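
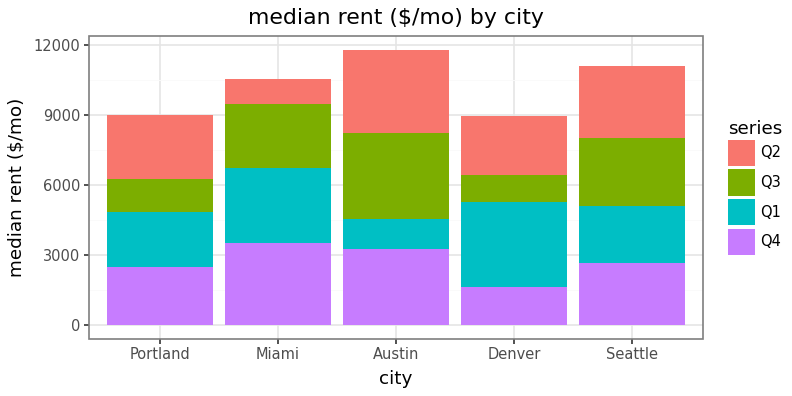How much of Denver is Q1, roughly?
≈ 3000

Q1 top ≈ 5000, bottom ≈ 2000; segment ≈ 3000.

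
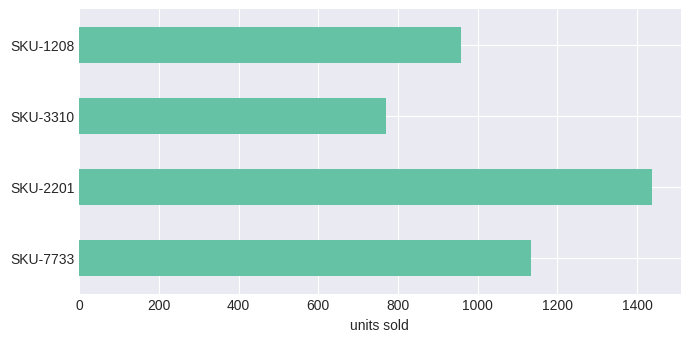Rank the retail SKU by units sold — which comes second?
Top 3: SKU-2201 ≈ 1400, SKU-7733 ≈ 1200, SKU-1208 ≈ 1000.

SKU-7733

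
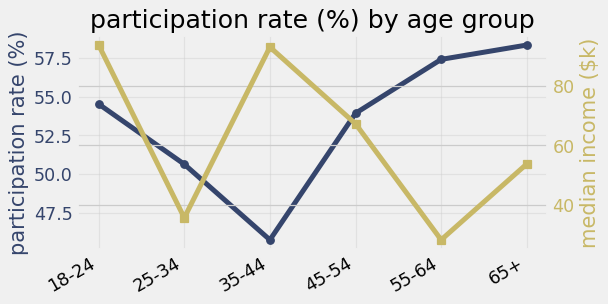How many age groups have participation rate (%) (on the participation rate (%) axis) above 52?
Above 52: 18-24, 45-54, 55-64, 65+.

4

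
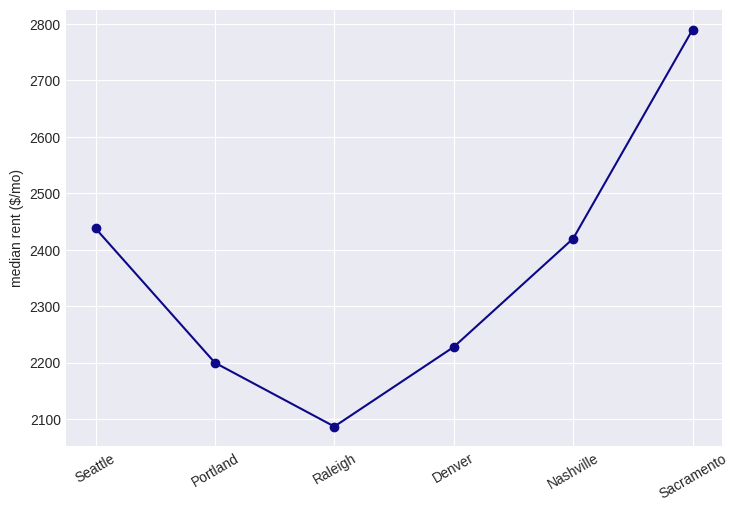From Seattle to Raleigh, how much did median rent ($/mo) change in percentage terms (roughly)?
≈ -12.5%

Seattle ≈ 2400, Raleigh ≈ 2100; (2100 − 2400) / 2400 ≈ -12.5%.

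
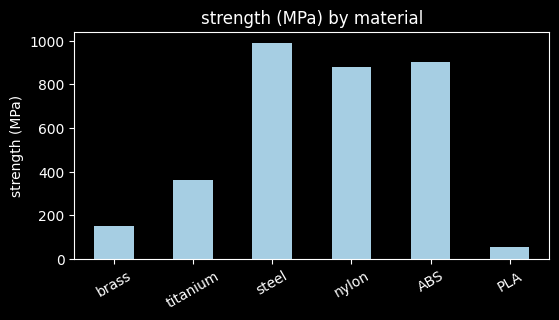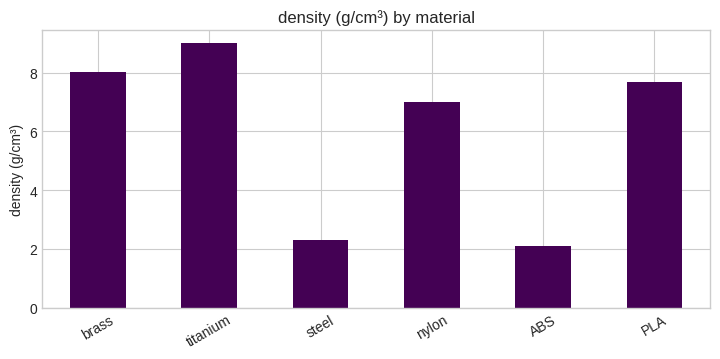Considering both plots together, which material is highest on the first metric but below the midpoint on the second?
steel

Chart 2 median density (g/cm³) ≈ 7; below-median materials: steel, nylon, ABS. Among those, steel has the highest strength (MPa) (≈ 1000).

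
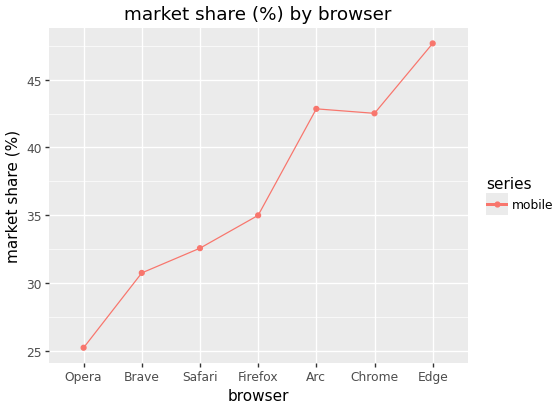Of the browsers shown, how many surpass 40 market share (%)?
Above 40: Arc, Chrome, Edge.

3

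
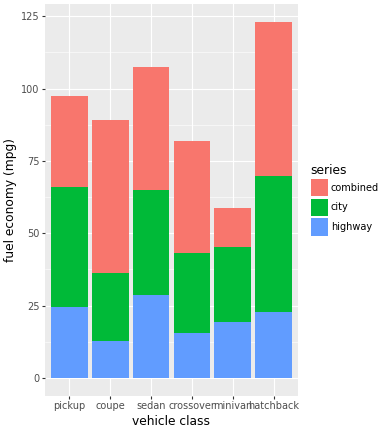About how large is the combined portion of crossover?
≈ 40

combined top ≈ 80, bottom ≈ 40; segment ≈ 40.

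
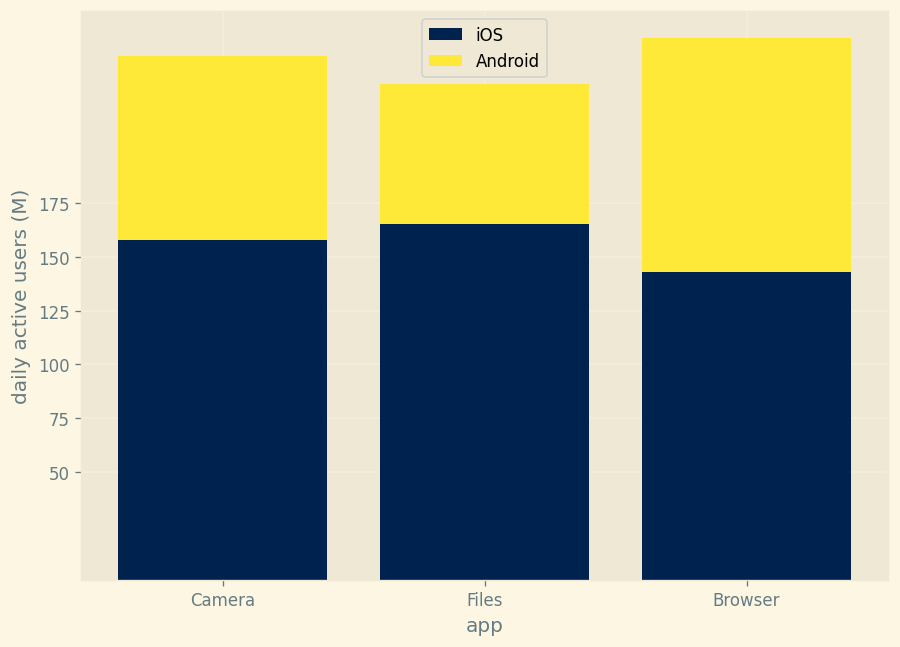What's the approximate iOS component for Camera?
≈ 150

iOS top ≈ 150, bottom ≈ 0; segment ≈ 150.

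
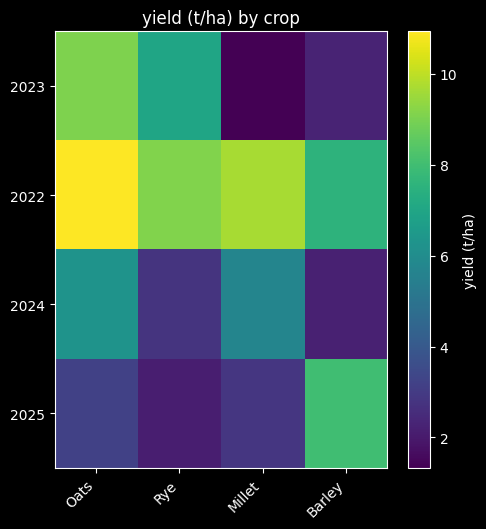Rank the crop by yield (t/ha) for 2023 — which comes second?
Rye

Top 3 for 2023: Oats ≈ 9, Rye ≈ 7, Barley ≈ 2.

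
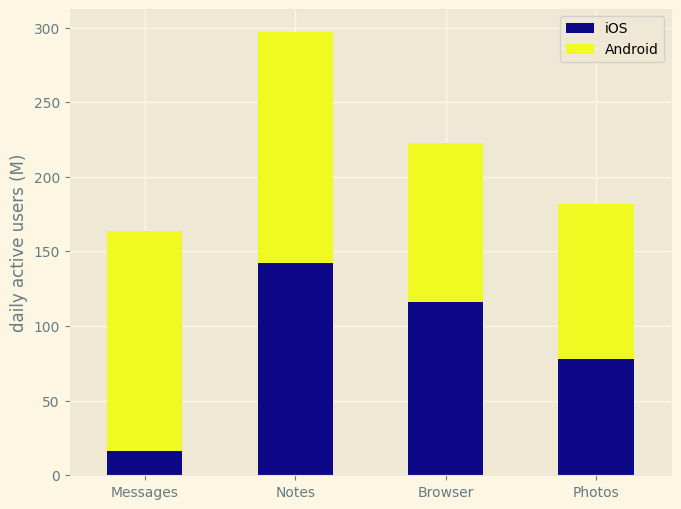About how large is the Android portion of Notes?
≈ 150

Android top ≈ 300, bottom ≈ 150; segment ≈ 150.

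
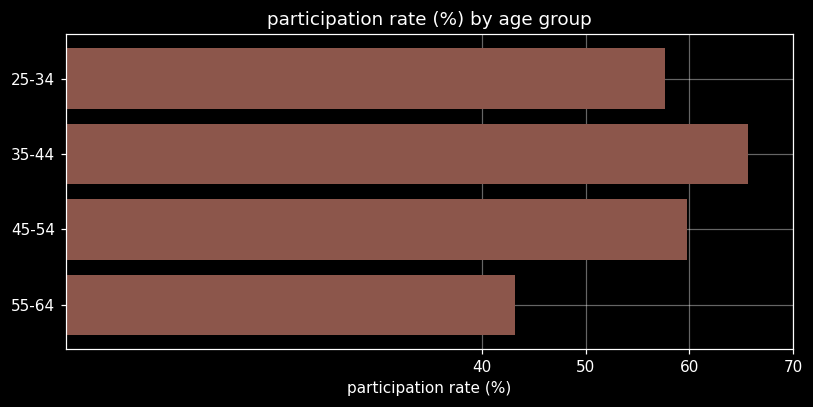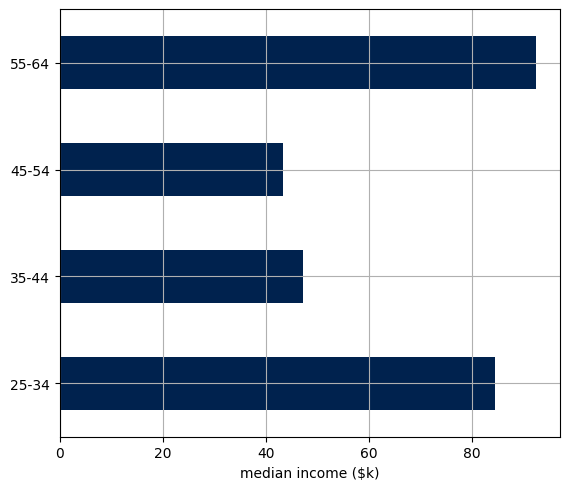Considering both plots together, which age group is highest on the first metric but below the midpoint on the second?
35-44

Chart 2 median median income ($k) ≈ 70; below-median age groups: 35-44, 45-54. Among those, 35-44 has the highest participation rate (%) (≈ 70).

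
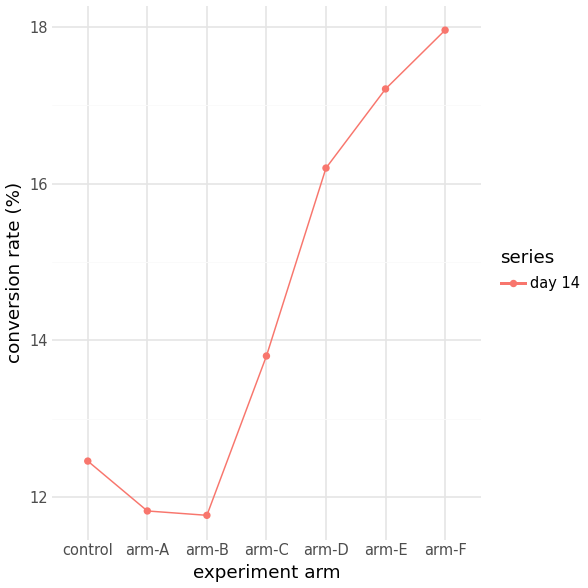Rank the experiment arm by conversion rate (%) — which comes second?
arm-E

Top 3: arm-F ≈ 18, arm-E ≈ 17, arm-D ≈ 16.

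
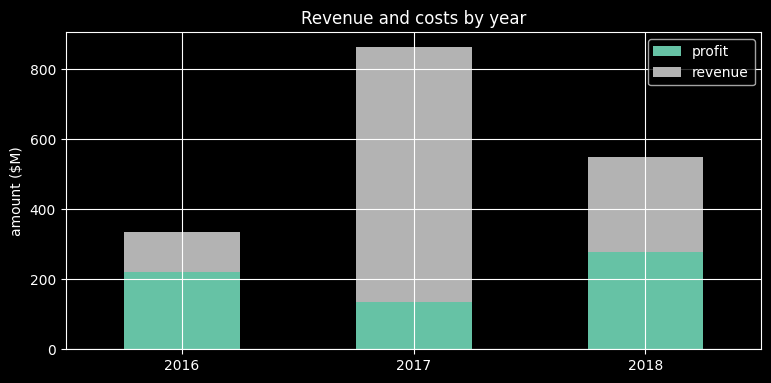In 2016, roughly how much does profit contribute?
profit top ≈ 200, bottom ≈ 0; segment ≈ 200.

≈ 200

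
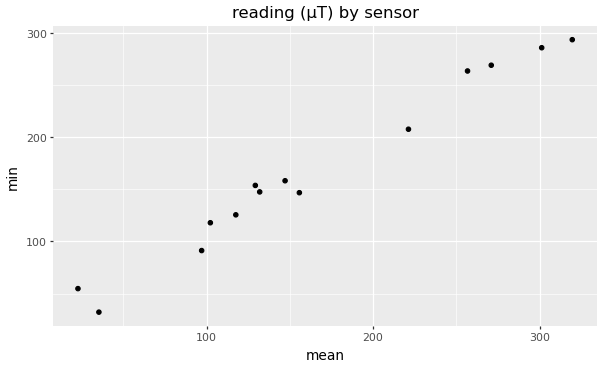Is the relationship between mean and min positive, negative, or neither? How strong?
positive, strong

Points are positively correlated; strong (|r| ≈ 1.0).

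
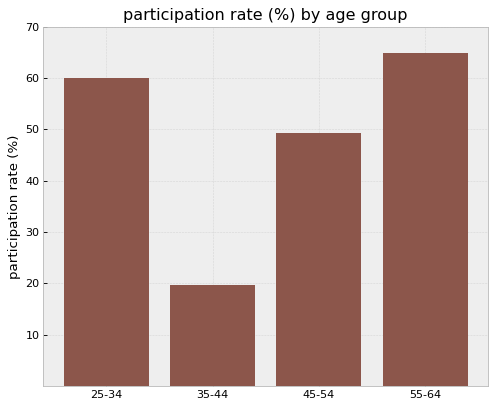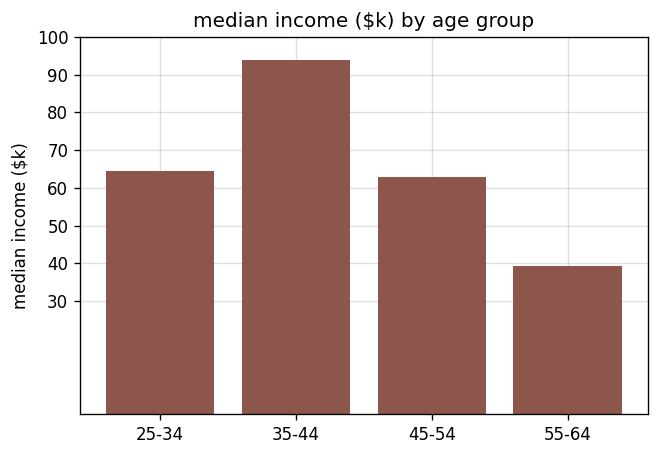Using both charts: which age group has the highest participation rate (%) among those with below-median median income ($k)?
Chart 2 median median income ($k) ≈ 60; below-median age groups: 45-54, 55-64. Among those, 55-64 has the highest participation rate (%) (≈ 60).

55-64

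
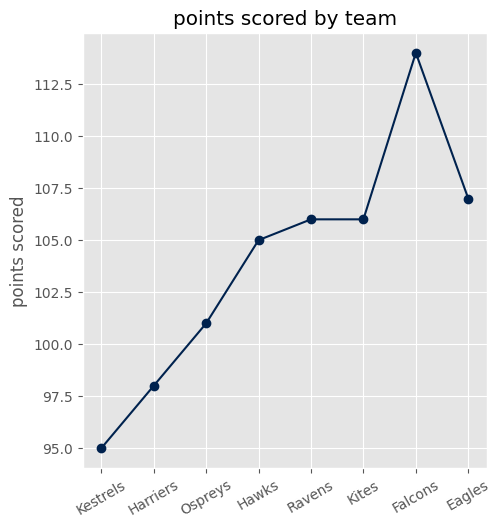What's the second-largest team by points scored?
Top 3: Falcons ≈ 114, Eagles ≈ 108, Kites ≈ 106.

Eagles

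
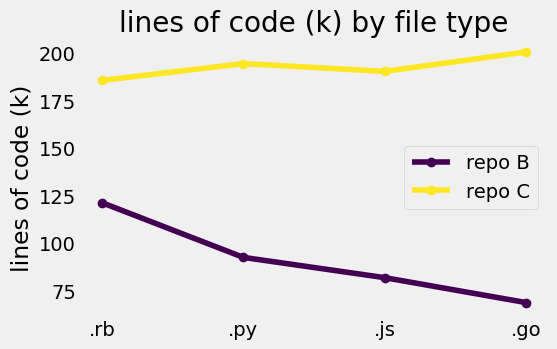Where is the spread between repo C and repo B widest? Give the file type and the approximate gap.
.go, ≈ 140 k

.go: repo C ≈ 200, repo B ≈ 60 → gap ≈ 140. Next-largest (.js) is only ≈ 120.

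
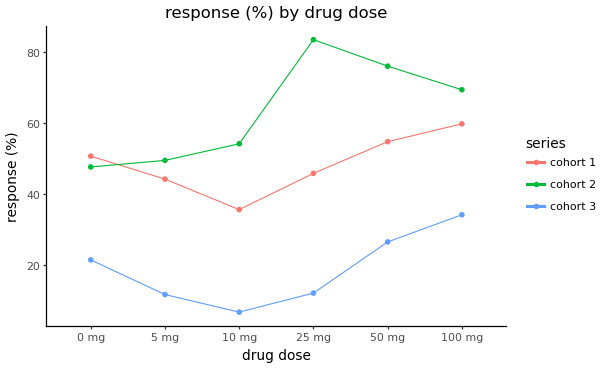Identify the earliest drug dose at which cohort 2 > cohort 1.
0 mg: cohort 2 ≈ 50 vs cohort 1 ≈ 50 (not yet); 5 mg: cohort 2 ≈ 50 vs cohort 1 ≈ 40 (first crossover).

5 mg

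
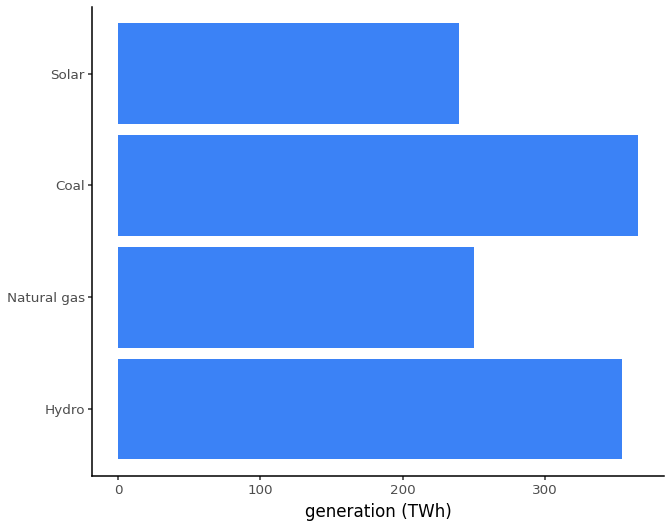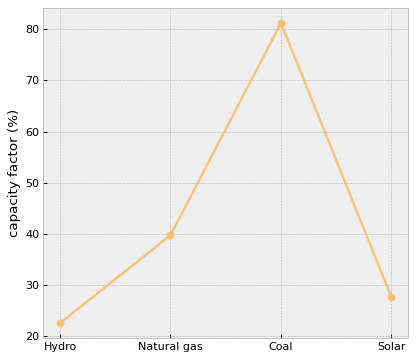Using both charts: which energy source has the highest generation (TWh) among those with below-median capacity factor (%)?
Hydro

Chart 2 median capacity factor (%) ≈ 30; below-median energy sources: Hydro, Solar. Among those, Hydro has the highest generation (TWh) (≈ 350).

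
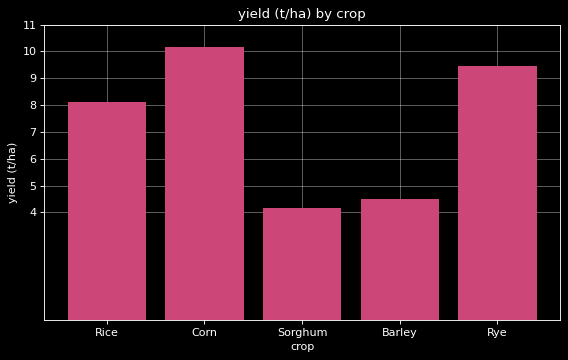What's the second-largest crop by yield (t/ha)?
Rye

Top 3: Corn ≈ 10, Rye ≈ 9, Rice ≈ 8.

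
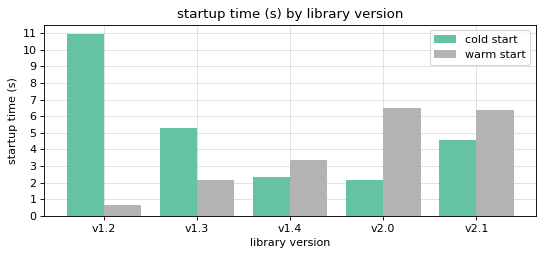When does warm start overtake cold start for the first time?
v1.4

v1.3: warm start ≈ 2 vs cold start ≈ 5 (not yet); v1.4: warm start ≈ 3 vs cold start ≈ 2 (first crossover).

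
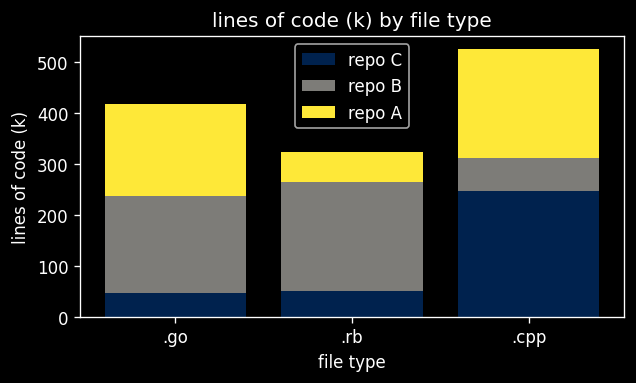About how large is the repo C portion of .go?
≈ 50

repo C top ≈ 50, bottom ≈ 0; segment ≈ 50.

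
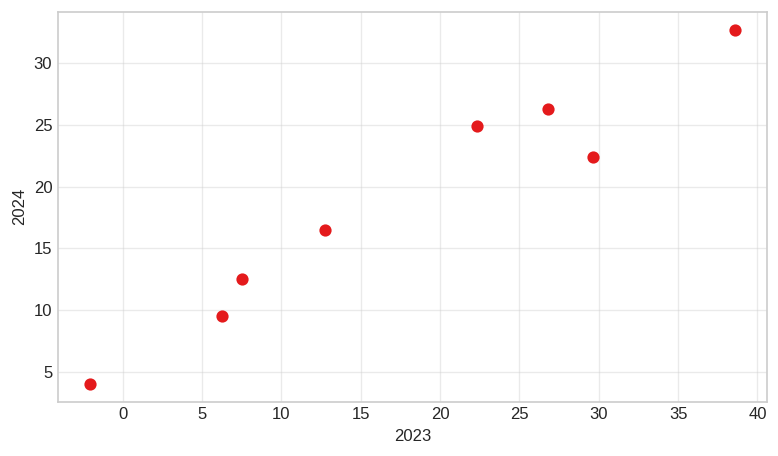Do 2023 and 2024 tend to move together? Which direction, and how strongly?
Points are positively correlated; strong (|r| ≈ 1.0).

positive, strong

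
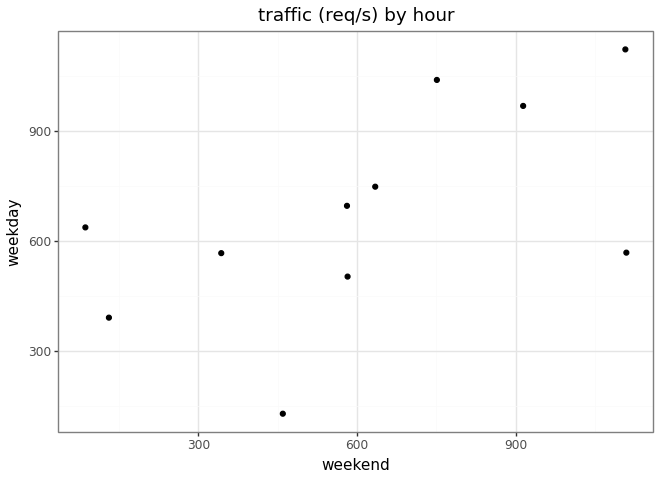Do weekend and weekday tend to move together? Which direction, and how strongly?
Points are positively correlated; moderate (|r| ≈ 0.6).

positive, moderate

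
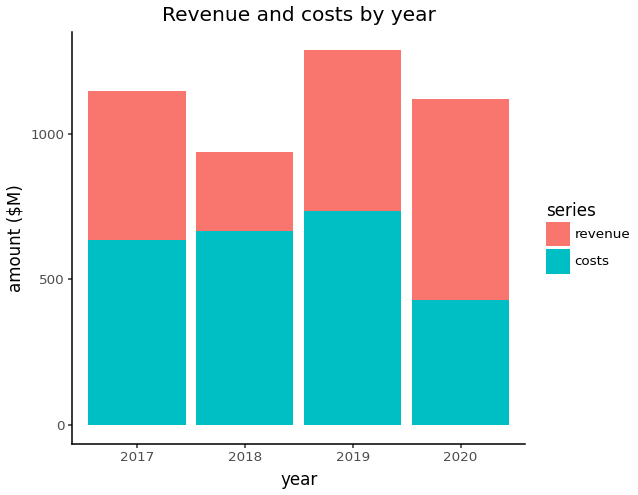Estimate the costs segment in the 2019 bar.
costs top ≈ 800, bottom ≈ 0; segment ≈ 800.

≈ 800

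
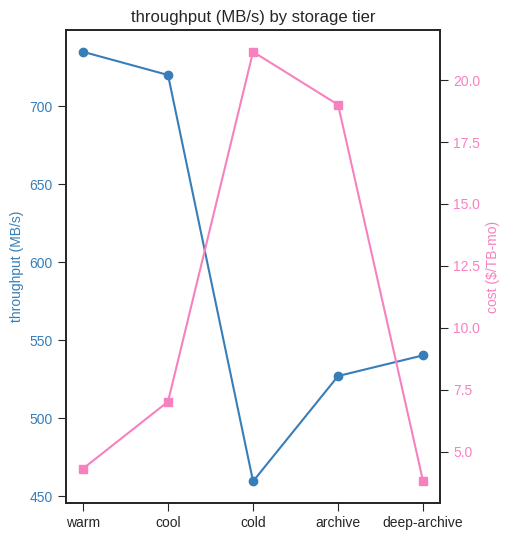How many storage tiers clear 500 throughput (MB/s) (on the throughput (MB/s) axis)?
4

Above 500: warm, cool, archive, deep-archive.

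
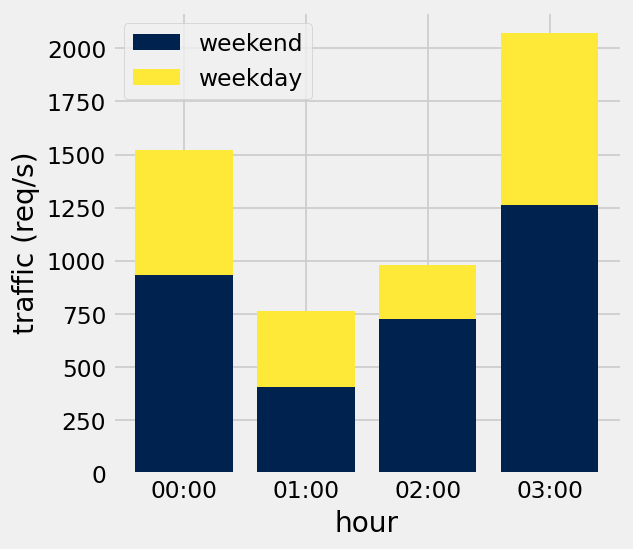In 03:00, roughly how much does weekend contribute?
≈ 1200

weekend top ≈ 1200, bottom ≈ 0; segment ≈ 1200.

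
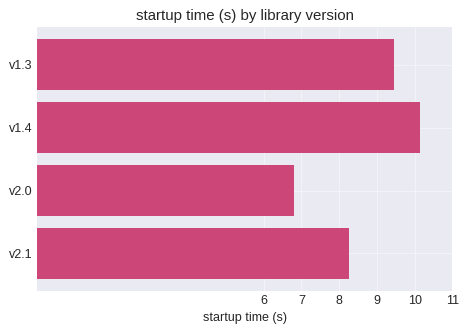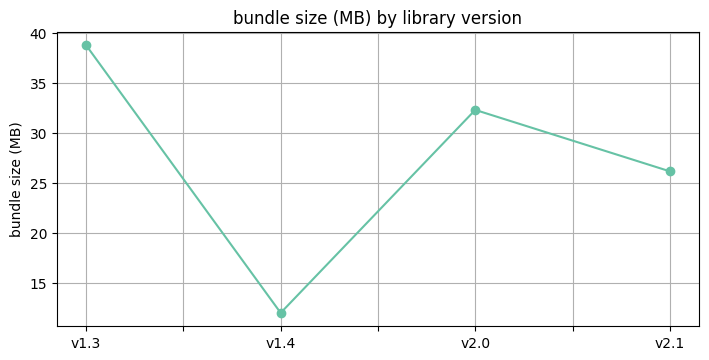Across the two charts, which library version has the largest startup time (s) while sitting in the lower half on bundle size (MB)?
Chart 2 median bundle size (MB) ≈ 30; below-median library versions: v1.4, v2.1. Among those, v1.4 has the highest startup time (s) (≈ 10).

v1.4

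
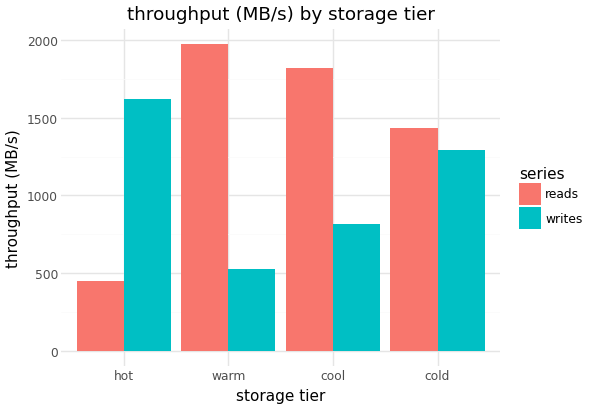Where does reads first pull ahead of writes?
hot: reads ≈ 400 vs writes ≈ 1600 (not yet); warm: reads ≈ 2000 vs writes ≈ 600 (first crossover).

warm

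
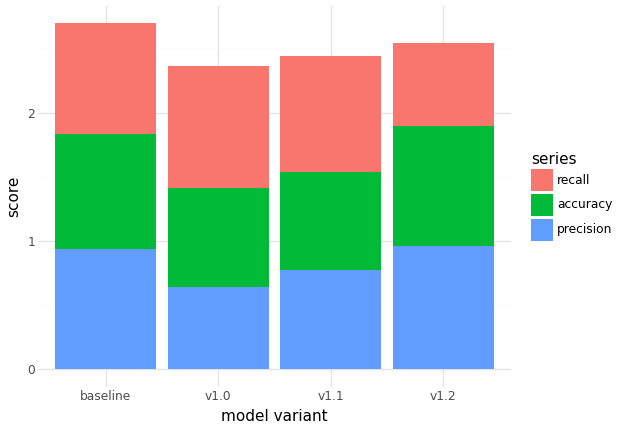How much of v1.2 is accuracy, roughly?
≈ 1.0

accuracy top ≈ 2.0, bottom ≈ 1.0; segment ≈ 1.0.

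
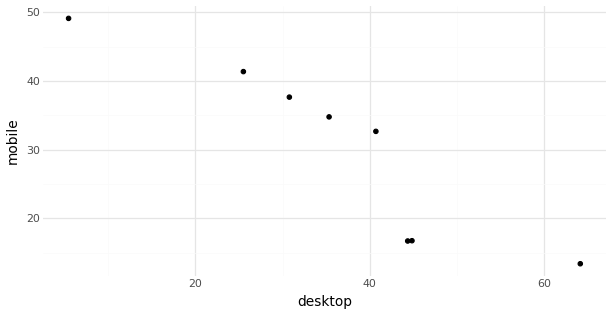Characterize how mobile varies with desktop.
Points are negatively correlated; strong (|r| ≈ 0.9).

negative, strong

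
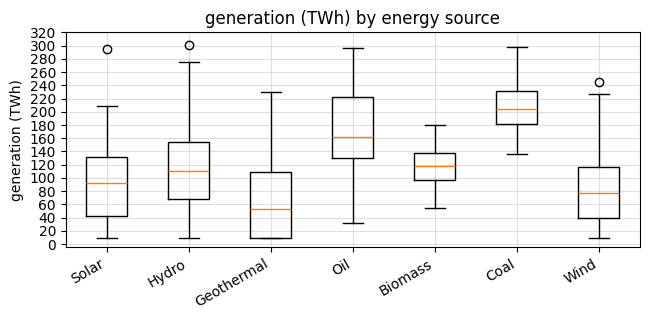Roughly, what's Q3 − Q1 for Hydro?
Q3 ≈ 160, Q1 ≈ 60; IQR ≈ 100.

≈ 100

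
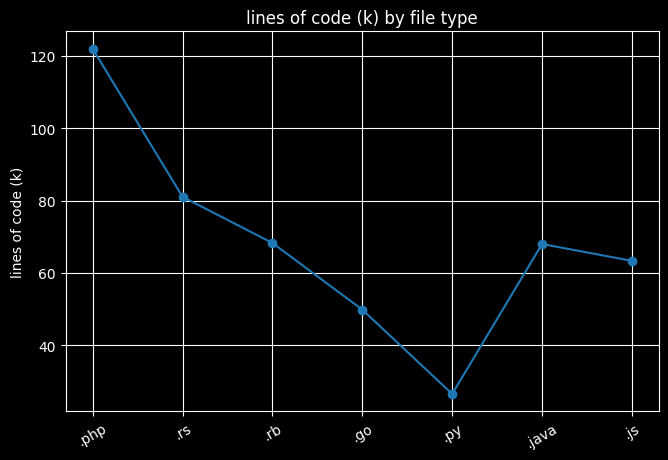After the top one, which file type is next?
Top 3: .php ≈ 120, .rs ≈ 80, .rb ≈ 70.

.rs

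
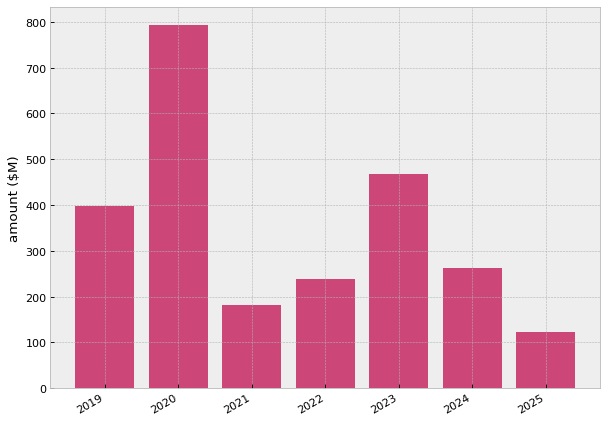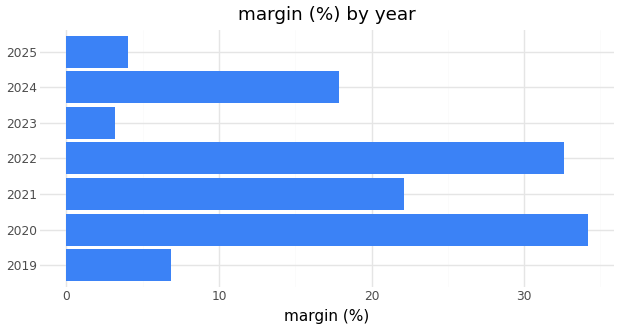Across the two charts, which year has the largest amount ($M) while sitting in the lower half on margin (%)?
Chart 2 median margin (%) ≈ 20; below-median years: 2019, 2023, 2025. Among those, 2023 has the highest amount ($M) (≈ 500).

2023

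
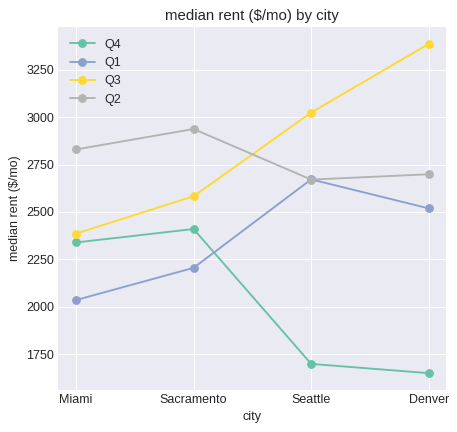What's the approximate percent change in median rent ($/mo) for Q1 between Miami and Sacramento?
≈ +10%

Miami ≈ 2000, Sacramento ≈ 2200; (2200 − 2000) / 2000 ≈ +10%.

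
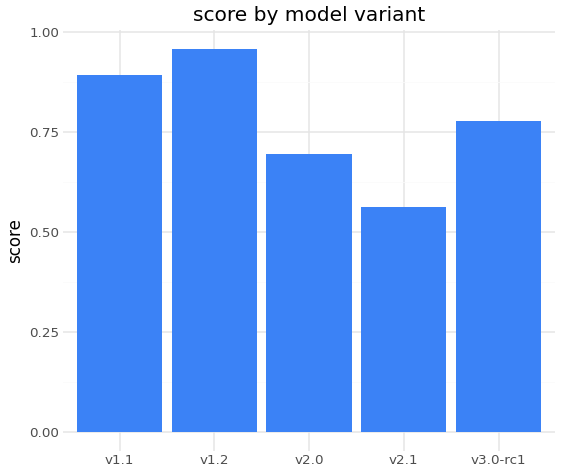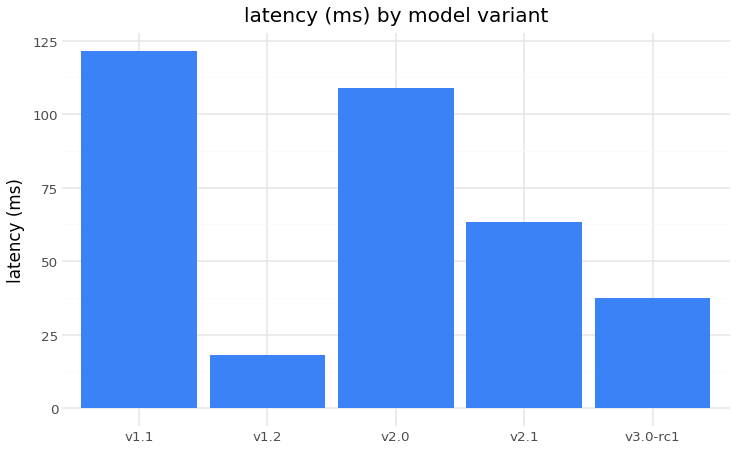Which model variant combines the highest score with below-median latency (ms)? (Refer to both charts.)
Chart 2 median latency (ms) ≈ 60; below-median model variants: v1.2, v3.0-rc1. Among those, v1.2 has the highest score (≈ 1).

v1.2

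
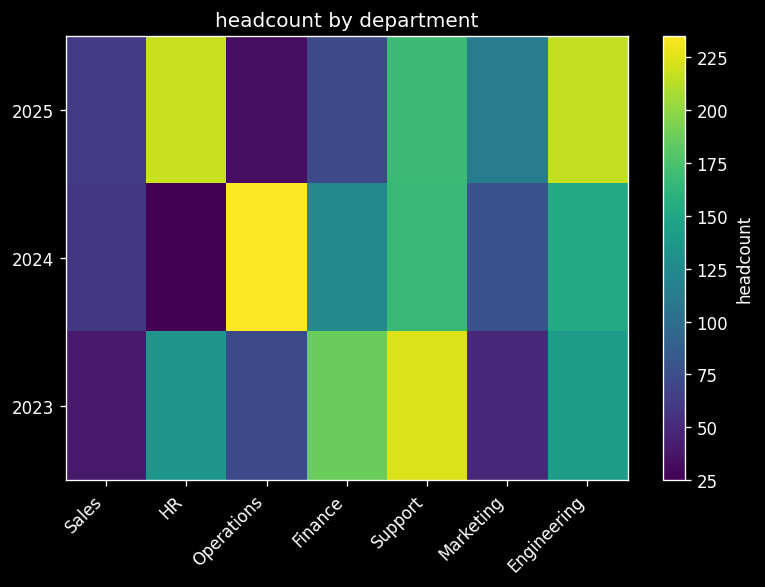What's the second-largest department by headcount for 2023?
Top 3 for 2023: Support ≈ 220, Finance ≈ 180, Engineering ≈ 140.

Finance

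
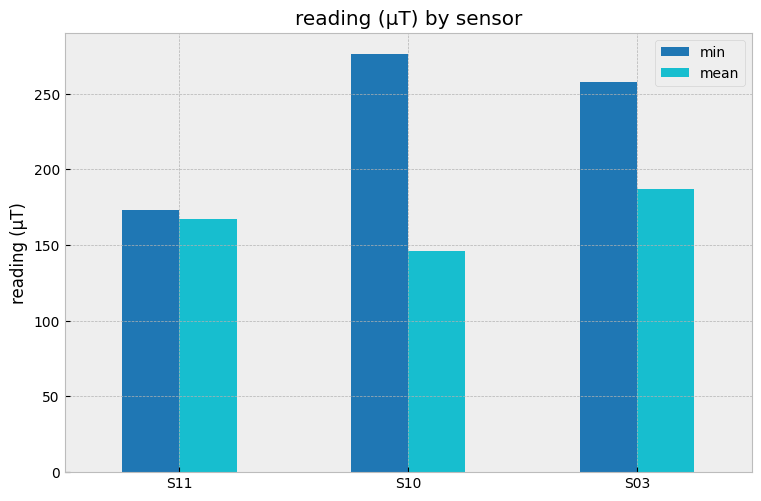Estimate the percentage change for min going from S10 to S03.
≈ -9.1%

S10 ≈ 275, S03 ≈ 250; (250 − 275) / 275 ≈ -9.1%.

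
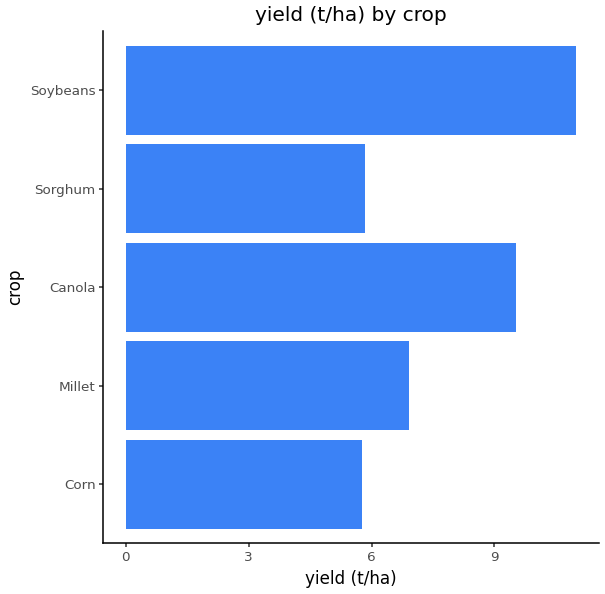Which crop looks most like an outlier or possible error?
Soybeans ≈ 11; the rest sit between ≈ 6 and ≈ 10.

Soybeans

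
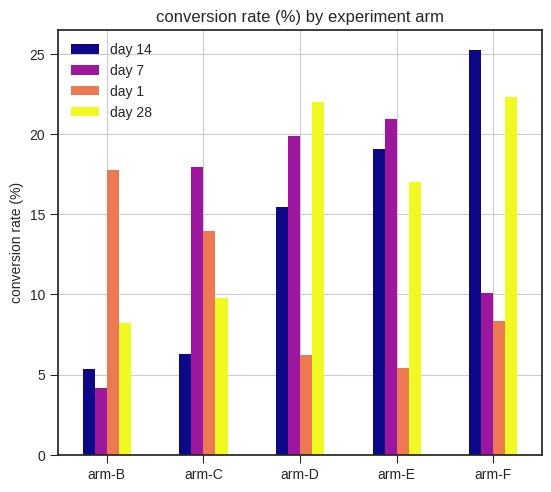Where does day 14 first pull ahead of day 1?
arm-C: day 14 ≈ 5 vs day 1 ≈ 15 (not yet); arm-D: day 14 ≈ 15 vs day 1 ≈ 5 (first crossover).

arm-D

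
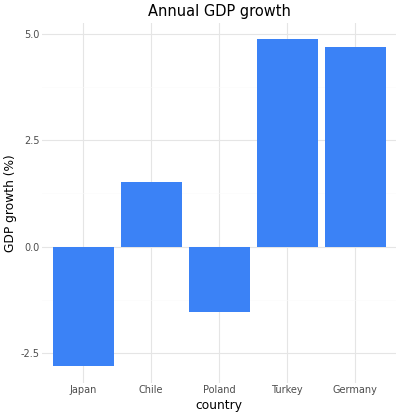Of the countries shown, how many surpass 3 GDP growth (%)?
2

Above 3: Turkey, Germany.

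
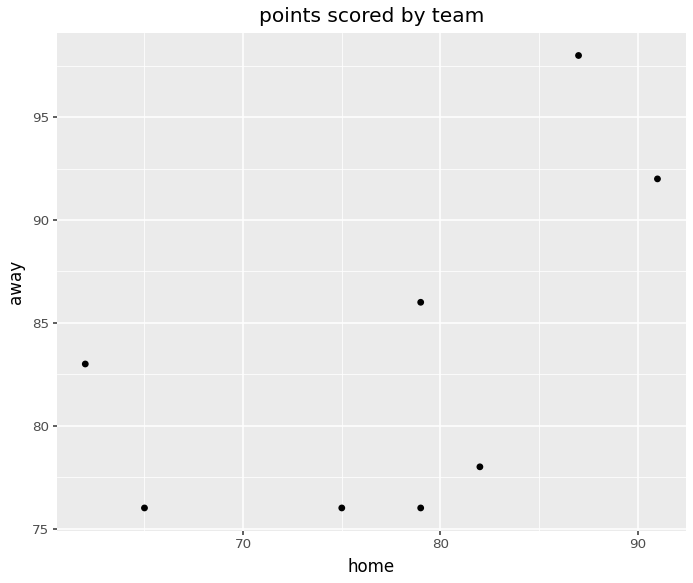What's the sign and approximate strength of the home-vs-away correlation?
Points are positively correlated; moderate (|r| ≈ 0.6).

positive, moderate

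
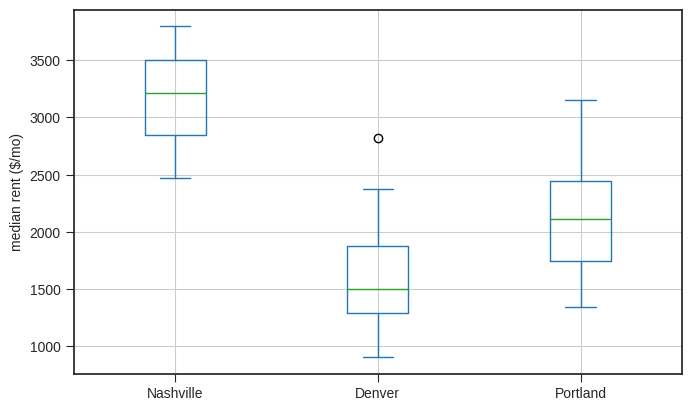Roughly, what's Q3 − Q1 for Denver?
≈ 600

Q3 ≈ 1800, Q1 ≈ 1200; IQR ≈ 600.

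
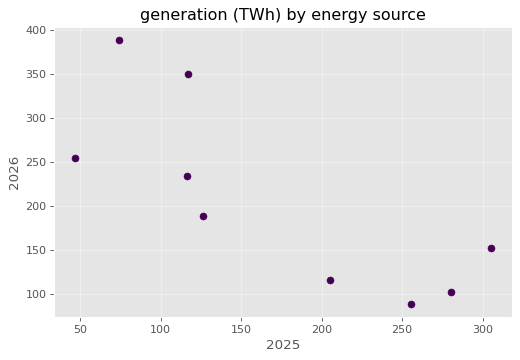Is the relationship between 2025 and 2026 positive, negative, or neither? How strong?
negative, strong

Points are negatively correlated; strong (|r| ≈ 0.8).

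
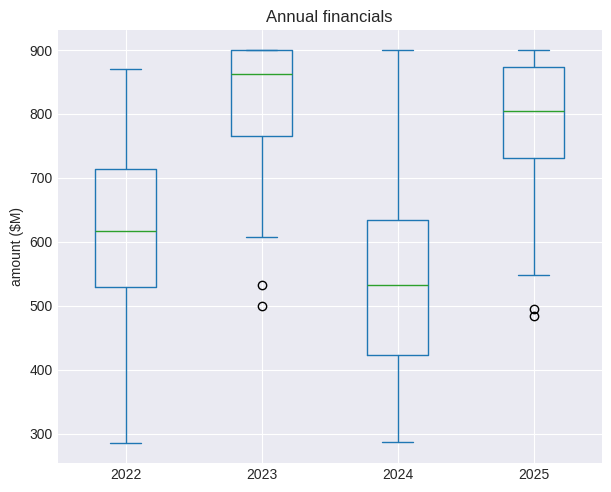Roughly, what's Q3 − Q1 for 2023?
≈ 150

Q3 ≈ 900, Q1 ≈ 750; IQR ≈ 150.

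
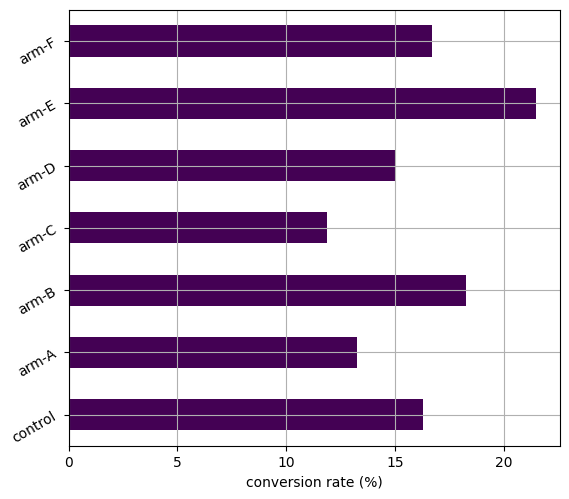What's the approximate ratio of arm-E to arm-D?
≈ 1.57×

arm-E ≈ 22, arm-D ≈ 14; 22/14 ≈ 1.57.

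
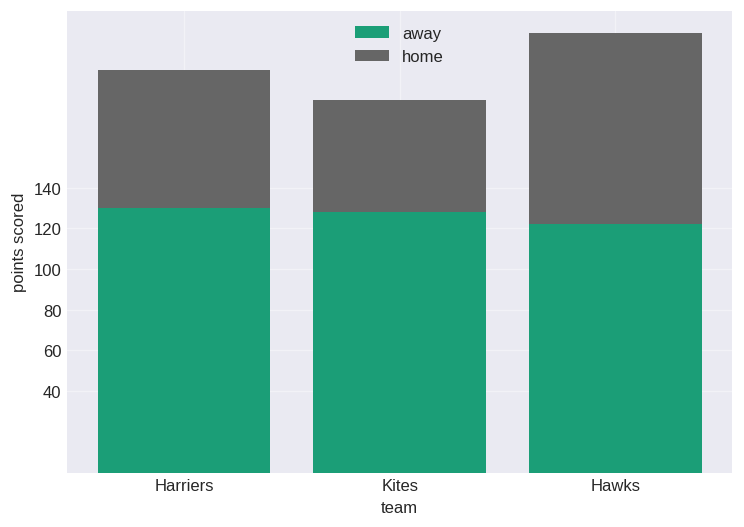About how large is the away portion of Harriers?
away top ≈ 120, bottom ≈ 0; segment ≈ 120.

≈ 120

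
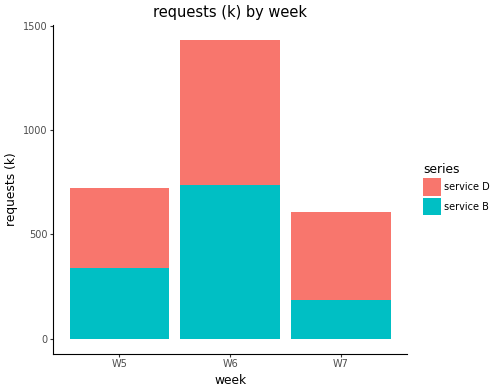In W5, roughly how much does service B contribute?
service B top ≈ 400, bottom ≈ 0; segment ≈ 400.

≈ 400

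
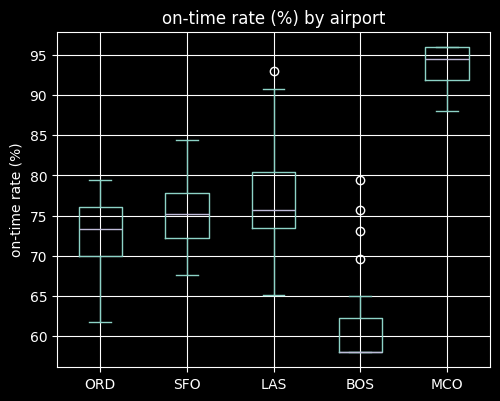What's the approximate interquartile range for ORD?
Q3 ≈ 75, Q1 ≈ 70; IQR ≈ 5.

≈ 5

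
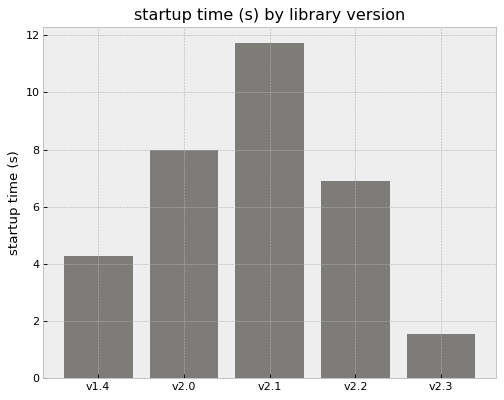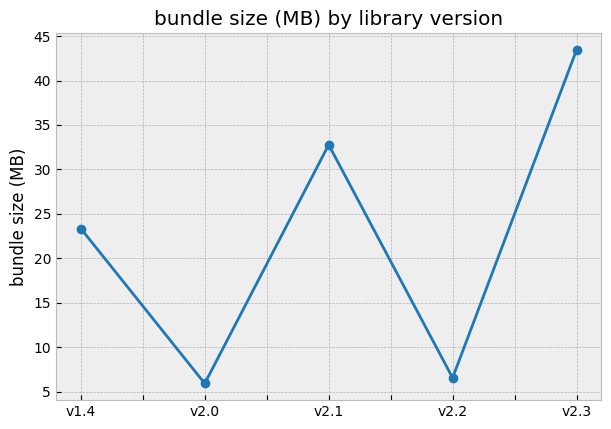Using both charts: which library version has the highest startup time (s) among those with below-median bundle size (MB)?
Chart 2 median bundle size (MB) ≈ 25; below-median library versions: v2.0, v2.2. Among those, v2.0 has the highest startup time (s) (≈ 8).

v2.0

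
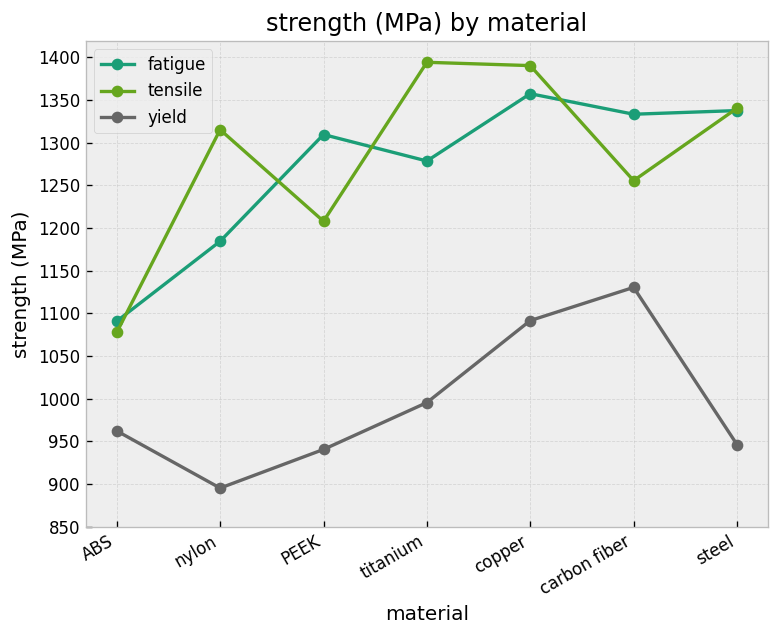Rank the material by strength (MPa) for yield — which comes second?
Top 3 for yield: carbon fiber ≈ 1150, copper ≈ 1100, titanium ≈ 1000.

copper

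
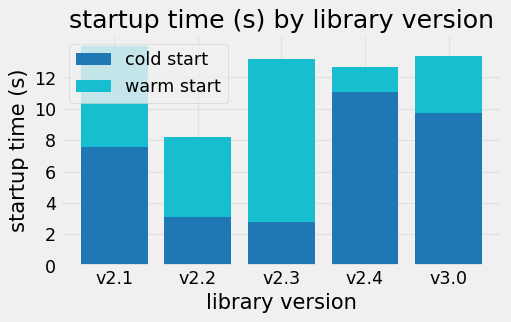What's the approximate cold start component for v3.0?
≈ 10

cold start top ≈ 10, bottom ≈ 0; segment ≈ 10.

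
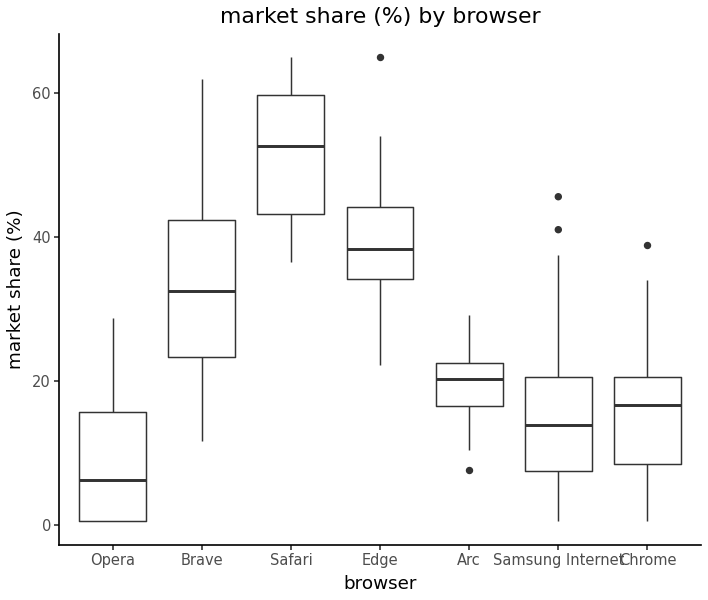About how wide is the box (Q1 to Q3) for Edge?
Q3 ≈ 45, Q1 ≈ 35; IQR ≈ 10.

≈ 10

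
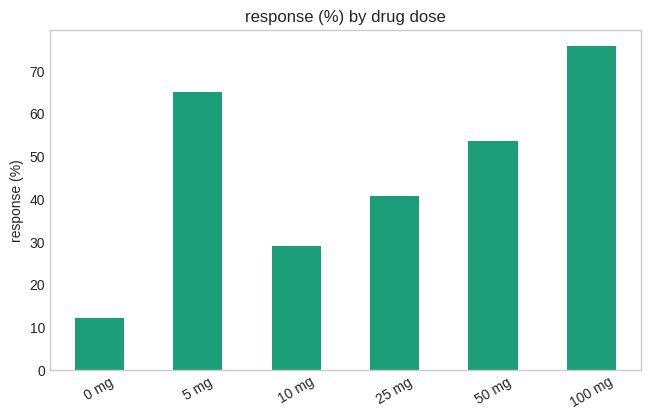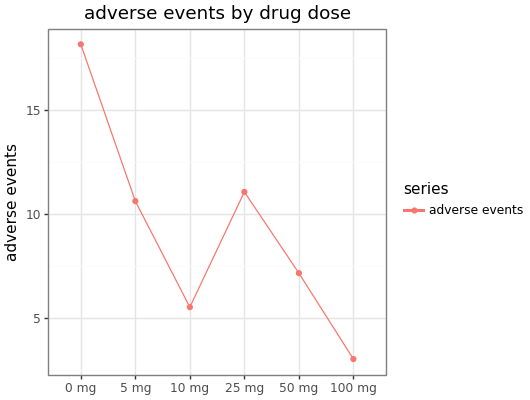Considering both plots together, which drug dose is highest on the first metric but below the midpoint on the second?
Chart 2 median adverse events ≈ 8; below-median drug doses: 10 mg, 50 mg, 100 mg. Among those, 100 mg has the highest response (%) (≈ 80).

100 mg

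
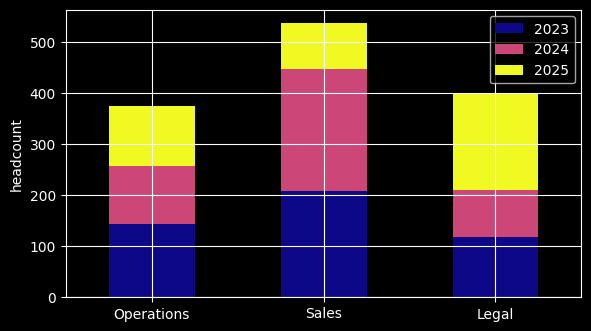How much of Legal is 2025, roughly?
2025 top ≈ 400, bottom ≈ 200; segment ≈ 200.

≈ 200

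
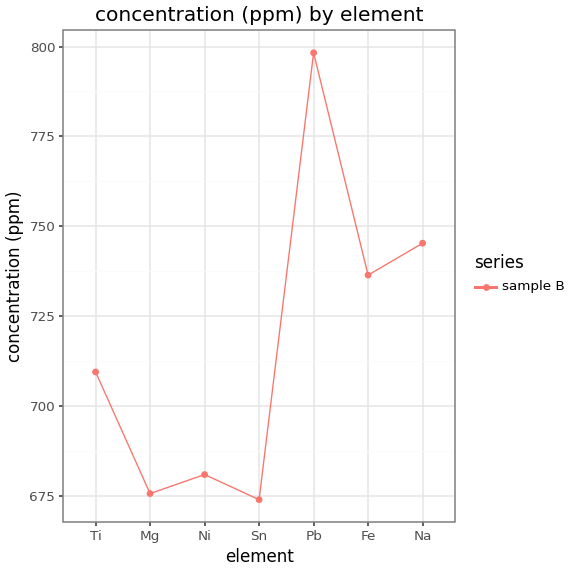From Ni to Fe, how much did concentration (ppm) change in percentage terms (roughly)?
≈ +8.8%

Ni ≈ 680, Fe ≈ 740; (740 − 680) / 680 ≈ +8.8%.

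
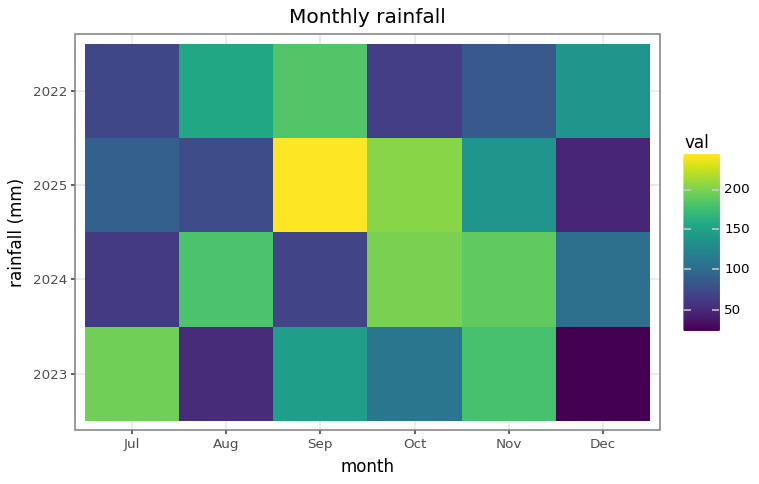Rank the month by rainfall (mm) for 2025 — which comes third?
Top 4 for 2025: Sep ≈ 240, Oct ≈ 200, Nov ≈ 140, Jul ≈ 100.

Nov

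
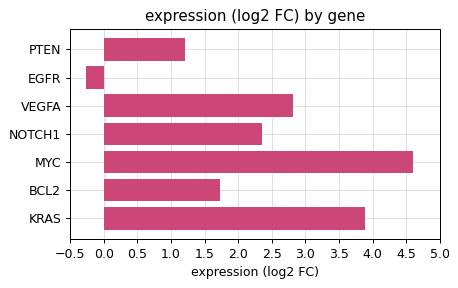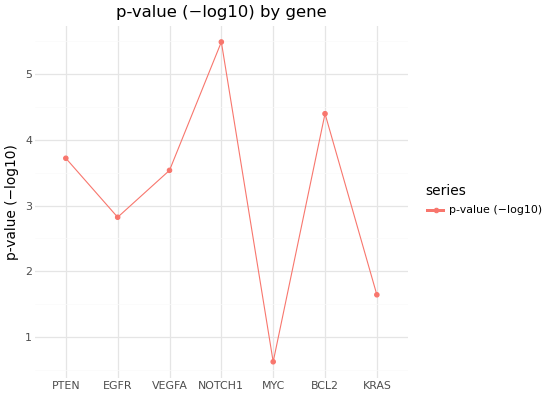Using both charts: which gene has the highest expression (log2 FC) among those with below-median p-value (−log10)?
Chart 2 median p-value (−log10) ≈ 4; below-median genes: EGFR, MYC, KRAS. Among those, MYC has the highest expression (log2 FC) (≈ 4.5).

MYC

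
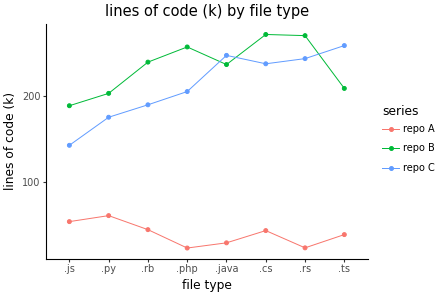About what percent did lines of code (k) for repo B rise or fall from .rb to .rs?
.rb ≈ 250, .rs ≈ 275; (275 − 250) / 250 ≈ +10%.

≈ +10%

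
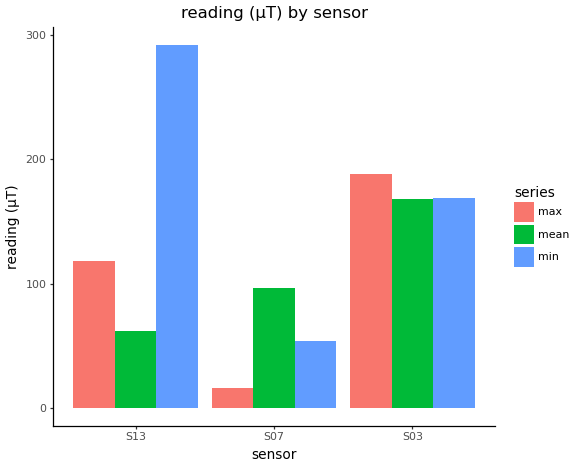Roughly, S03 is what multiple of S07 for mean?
S03 ≈ 175, S07 ≈ 100; 175/100 ≈ 1.75.

≈ 1.75×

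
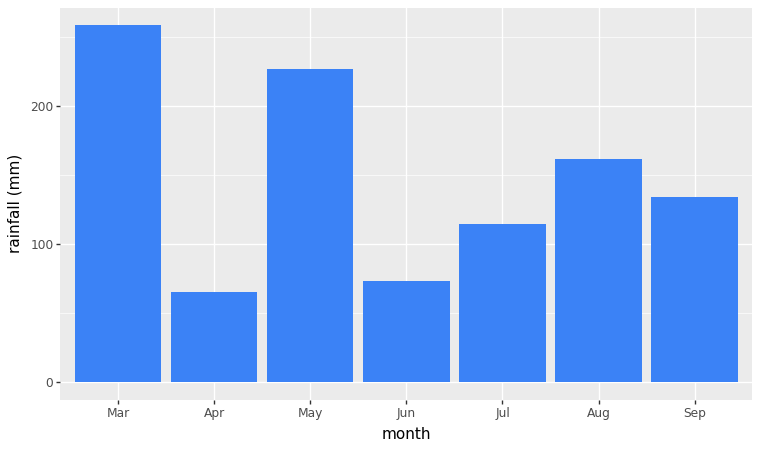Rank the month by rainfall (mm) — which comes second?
Top 3: Mar ≈ 250, May ≈ 225, Aug ≈ 150.

May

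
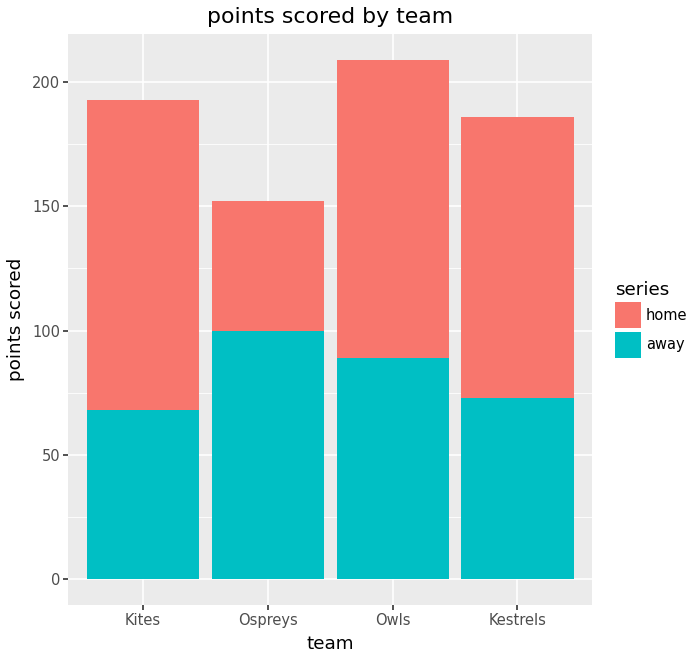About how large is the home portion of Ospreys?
home top ≈ 160, bottom ≈ 100; segment ≈ 60.

≈ 60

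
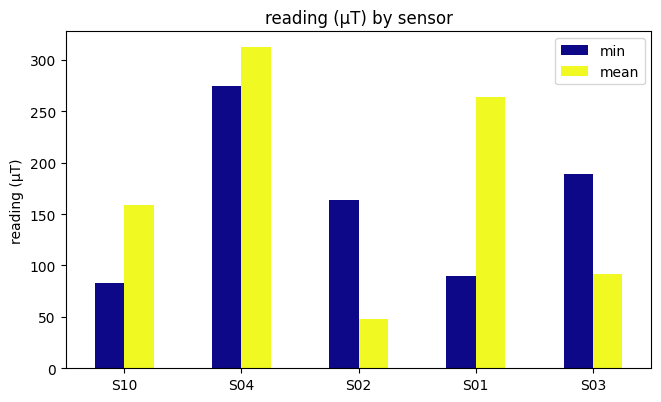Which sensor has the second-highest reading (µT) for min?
Top 3 for min: S04 ≈ 250, S03 ≈ 200, S02 ≈ 150.

S03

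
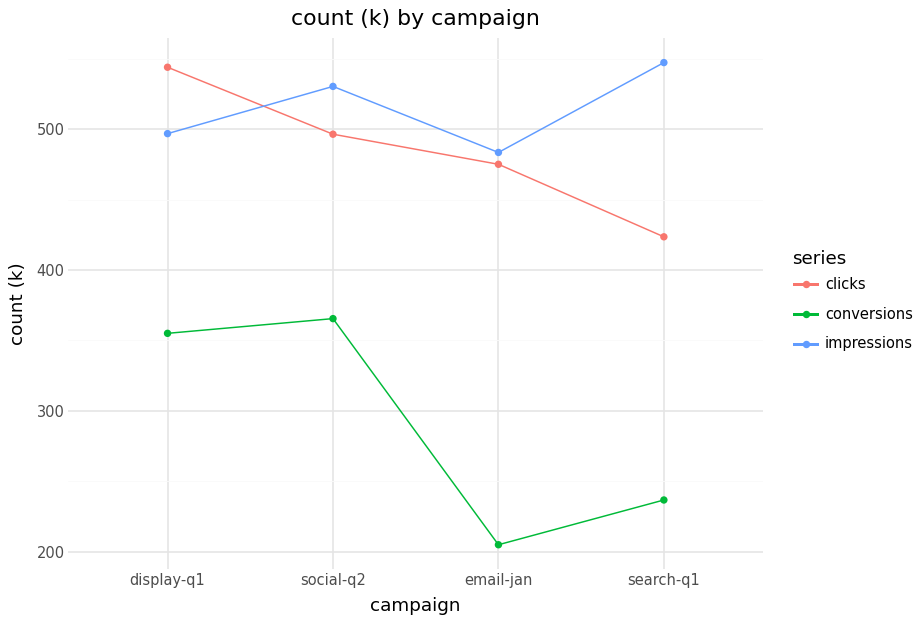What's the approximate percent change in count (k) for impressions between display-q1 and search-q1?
≈ +10%

display-q1 ≈ 500, search-q1 ≈ 550; (550 − 500) / 500 ≈ +10%.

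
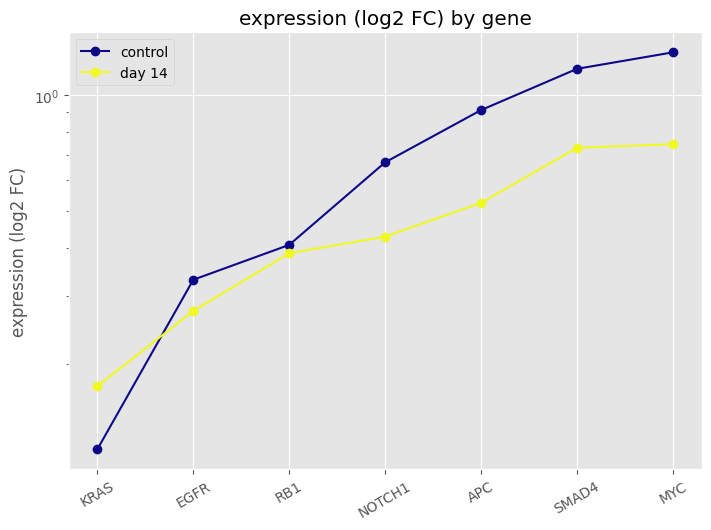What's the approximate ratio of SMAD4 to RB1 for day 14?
≈ 1.75×

SMAD4 ≈ 0.7, RB1 ≈ 0.4; 0.7/0.4 ≈ 1.75.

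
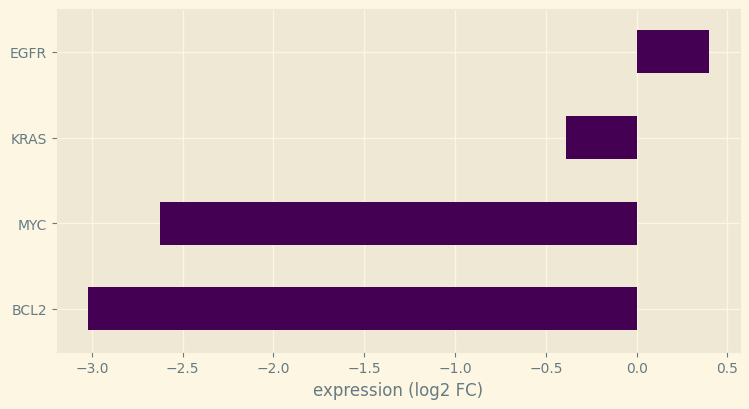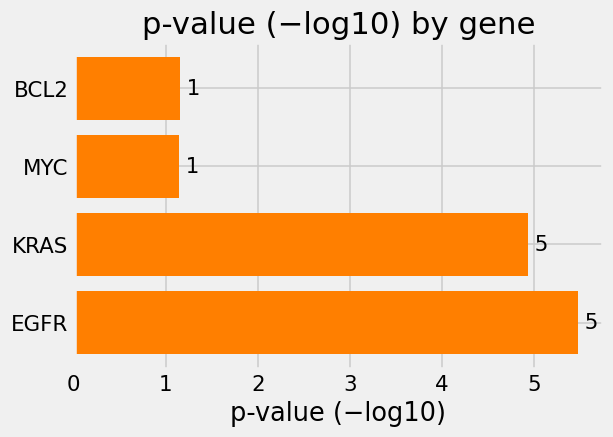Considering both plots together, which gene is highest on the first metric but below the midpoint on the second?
Chart 2 median p-value (−log10) ≈ 3; below-median genes: BCL2, MYC. Among those, MYC has the highest expression (log2 FC) (≈ -2.65).

MYC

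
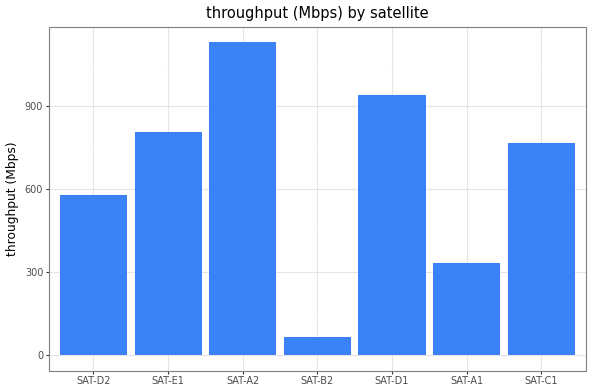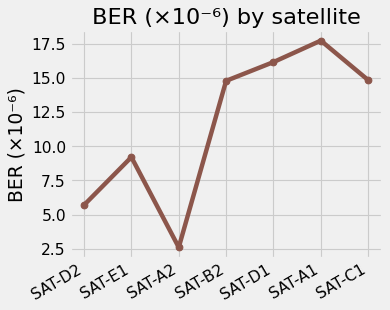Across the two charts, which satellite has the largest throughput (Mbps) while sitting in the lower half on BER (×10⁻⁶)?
SAT-A2

Chart 2 median BER (×10⁻⁶) ≈ 14; below-median satellites: SAT-D2, SAT-E1, SAT-A2. Among those, SAT-A2 has the highest throughput (Mbps) (≈ 1200).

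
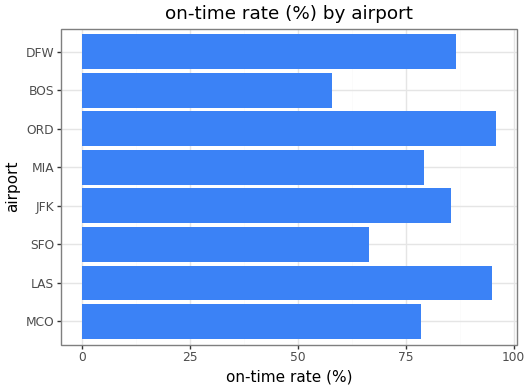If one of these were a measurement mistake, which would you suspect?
BOS ≈ 60; the rest sit between ≈ 70 and ≈ 100.

BOS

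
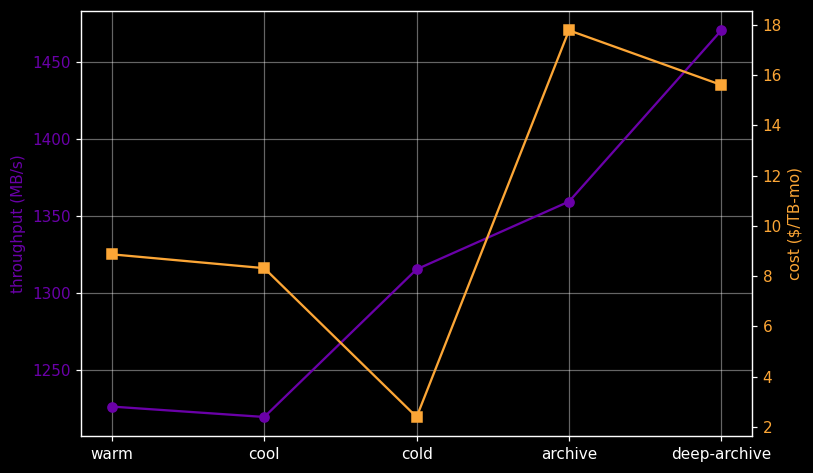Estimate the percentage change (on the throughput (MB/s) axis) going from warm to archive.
≈ +10.2%

warm ≈ 1225, archive ≈ 1350; (1350 − 1225) / 1225 ≈ +10.2%.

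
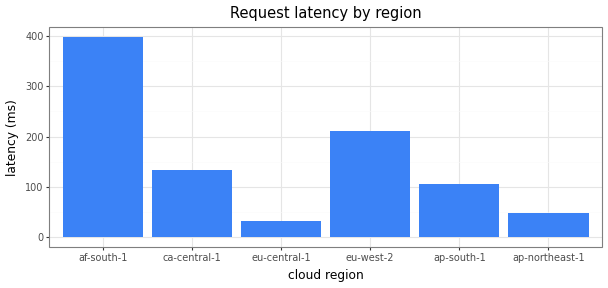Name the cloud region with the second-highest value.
Top 3: af-south-1 ≈ 400, eu-west-2 ≈ 200, ca-central-1 ≈ 150.

eu-west-2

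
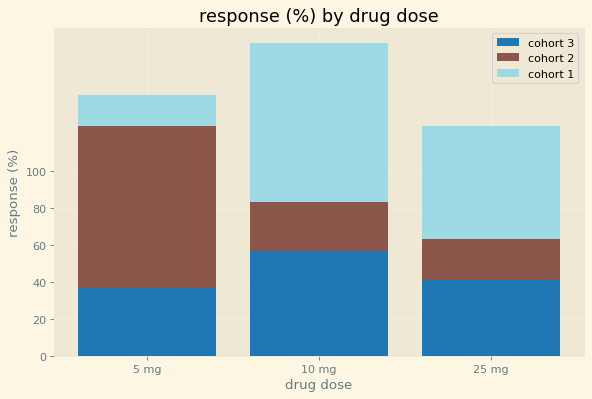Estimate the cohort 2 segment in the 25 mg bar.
cohort 2 top ≈ 60, bottom ≈ 40; segment ≈ 20.

≈ 20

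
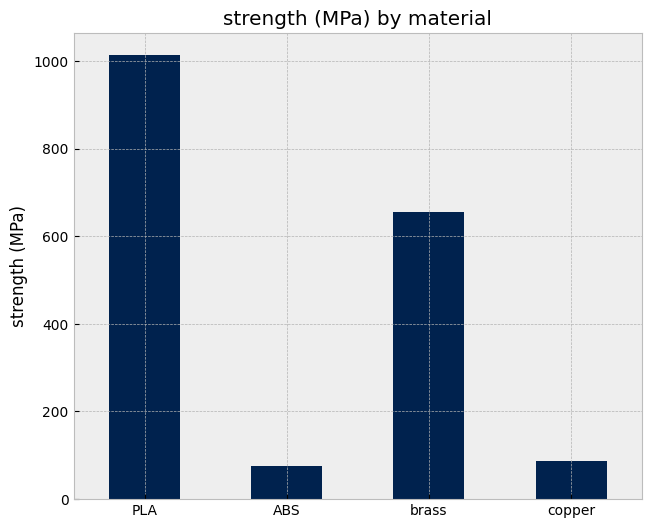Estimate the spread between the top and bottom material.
≈ 900

Max PLA ≈ 1000, min ABS ≈ 100; range ≈ 900.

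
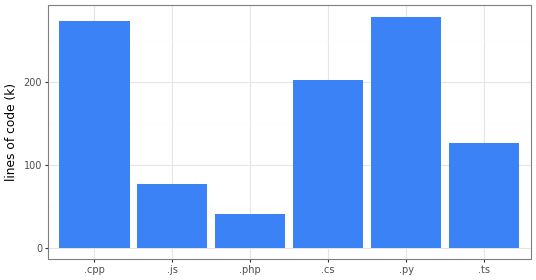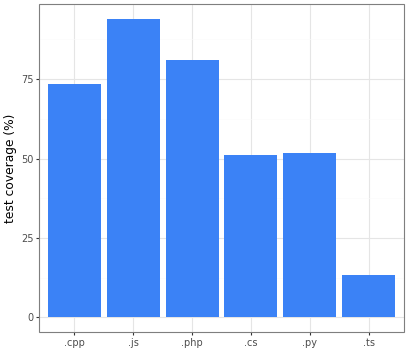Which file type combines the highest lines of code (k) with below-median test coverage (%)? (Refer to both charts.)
Chart 2 median test coverage (%) ≈ 60; below-median file types: .cs, .py, .ts. Among those, .py has the highest lines of code (k) (≈ 300).

.py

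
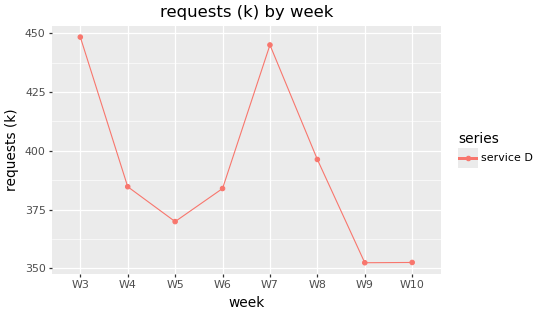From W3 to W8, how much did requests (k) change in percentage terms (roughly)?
≈ -11.1%

W3 ≈ 450, W8 ≈ 400; (400 − 450) / 450 ≈ -11.1%.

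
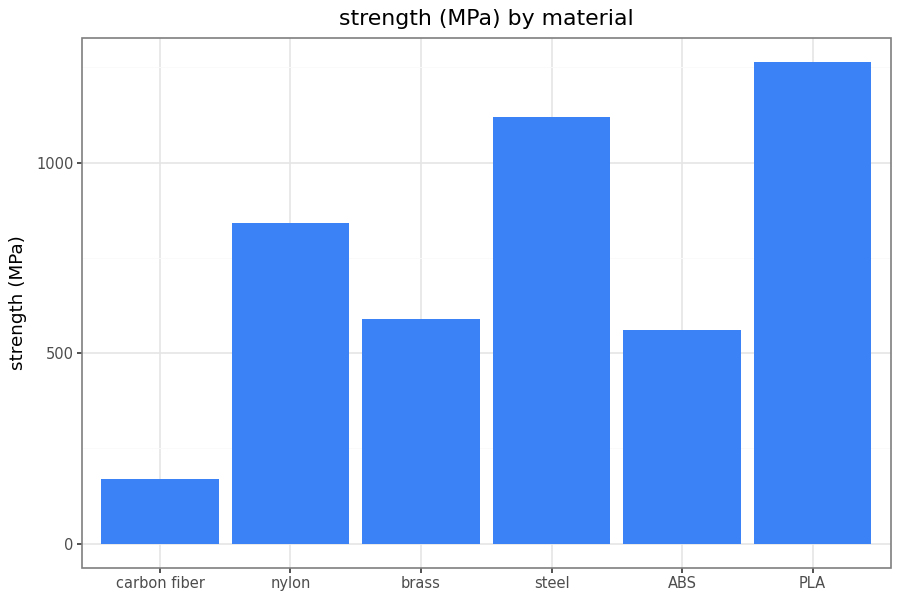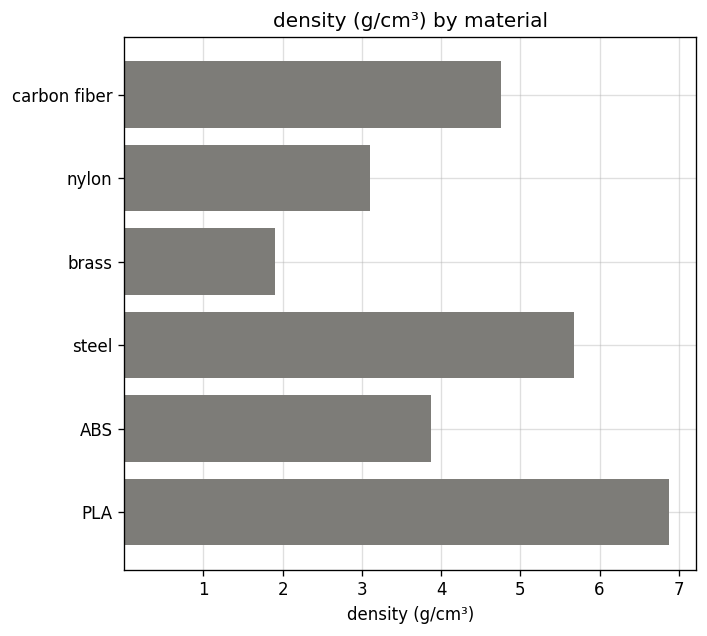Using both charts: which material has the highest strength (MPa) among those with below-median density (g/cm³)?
nylon

Chart 2 median density (g/cm³) ≈ 4; below-median materials: nylon, brass, ABS. Among those, nylon has the highest strength (MPa) (≈ 800).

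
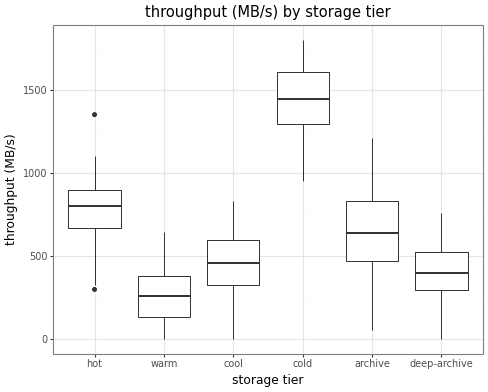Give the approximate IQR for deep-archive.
Q3 ≈ 500, Q1 ≈ 300; IQR ≈ 200.

≈ 200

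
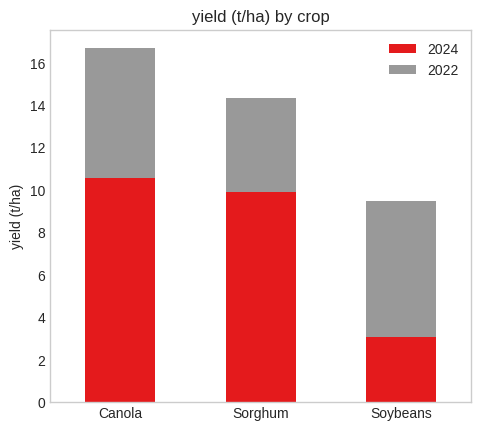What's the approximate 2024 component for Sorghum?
≈ 10

2024 top ≈ 10, bottom ≈ 0; segment ≈ 10.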